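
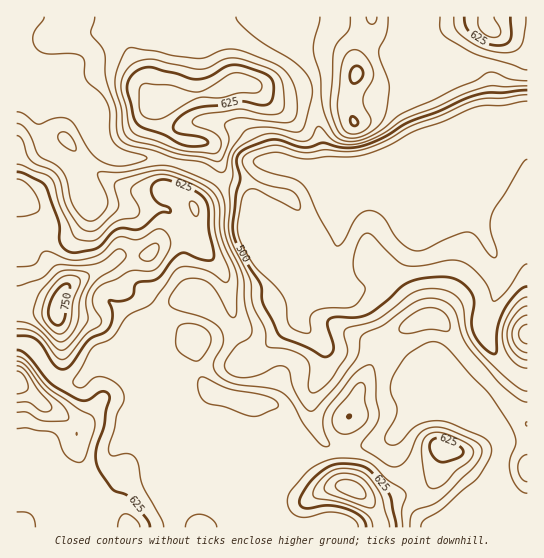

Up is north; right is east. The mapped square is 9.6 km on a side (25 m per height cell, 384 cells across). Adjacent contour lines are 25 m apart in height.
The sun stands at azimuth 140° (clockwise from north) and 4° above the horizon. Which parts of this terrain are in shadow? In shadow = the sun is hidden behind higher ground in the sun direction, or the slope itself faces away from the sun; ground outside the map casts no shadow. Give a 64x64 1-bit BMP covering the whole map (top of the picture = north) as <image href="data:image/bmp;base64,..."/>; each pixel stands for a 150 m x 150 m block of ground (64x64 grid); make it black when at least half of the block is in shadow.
<image width="64" height="64" href="data:image/bmp;base64,Qk0+AgAAAAAAAD4AAAAoAAAAQAAAAEAAAAABAAEAAAAAAAACAAATCwAAEwsAAAIAAAAAAAAA////AAAAAAAAAAAAABgAAAAIAAAAAAAAAAgAAAAAAAAAAAAAMAAAAAAAAAB8AAAAAAAAAH/AAAAAAAAAf+AAAAAAAAB/8AAGAAAAAH/wwAcAAAAAf+DgBwAAAAB/gfkOAAAAAH8B/8QAAAAAfgH/gAAAAAB/Af4AAAAAAD+B/AAAwAAAD8HwAAXAAA8PwcABDeAAP4/gAAAA4AB/D+AAAIAAAHwP8AAAgAAAOA/wAACAAAABj/AAAAAAAAD/8AAIAAAAAP/AABwAAAAAf7wAHgAAAAA+/wA/EAAOAD//wD84AAgAP//4P3gAAAAf//g/fAAAAA//+H/8AAAAB//4f/8AAAAH//z+/8AAAAP/+Pz/8AAAAMf5+P/4AAAAQ/ng//mAAABgYwD//8AAAOAAAMP/wAAA4AAAA//AAADwAAAD/4AAAGAAAAP/AAAAAAAAA/wAAAAAAAAD+AcAAAAAAIP//wDAAAAA8f/+AAAAAADwP/gAAAAAACB/4AAAAAAAAH+AAAAAAAAAfAAAAAAAAAB4BwAAAAAAHHwCAAGAAAAcfgAAAYAAADw+AAADgAAAAD4AAAOAAAAAPAAAB4AAAAA+A8AHgAAAAD8X9AfAAAAAf///B8AAAAB///8HwAAAAP///gfAAAAAf//4B8AAAAB//+AHwAAAAEA/wAeAAAAAAB8AAAADAA=="/>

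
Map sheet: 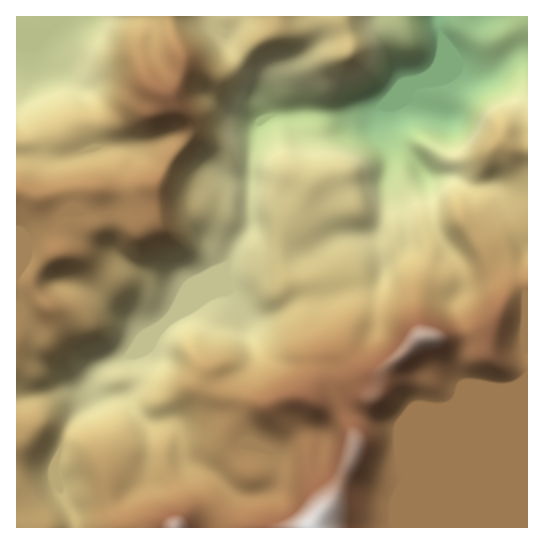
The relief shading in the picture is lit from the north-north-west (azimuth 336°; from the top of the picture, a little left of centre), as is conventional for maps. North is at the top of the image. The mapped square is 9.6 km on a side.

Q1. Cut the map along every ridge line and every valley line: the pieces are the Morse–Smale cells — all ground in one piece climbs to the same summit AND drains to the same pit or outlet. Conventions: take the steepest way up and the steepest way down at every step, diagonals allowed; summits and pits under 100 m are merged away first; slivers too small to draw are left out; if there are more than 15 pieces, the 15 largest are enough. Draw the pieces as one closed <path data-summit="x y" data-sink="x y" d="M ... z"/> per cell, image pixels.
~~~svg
<path data-summit="311 527" data-sink="437 17" d="M527 16l-314 1 4 9 8 8 7 16 27 27 2 6 2 20 4 10 0 4-8 4-3 6-4 22-3 77-12 16-9 21-7 5-86 84-33 15-7 7-6 15-28 2-45 8 1 129 56-1-1-14-13-26-4-24 16-41 21-24 2-6 3 3 28-2 15 21 6 5 19 1 10 7 8 28 6 6 24 12 14 14 0 8-8 24 0 9 309-1z"/><path data-summit="167 95" data-sink="437 17" d="M213 16l-44 1 2 18 10 22 2 10-7 18-8 10 4 8 13 14 4 14-6 14-16 20-13 24-20 7-28-5-31 1-30 7-8 0-15-6-6 1 1 205 24-3 20-5 28-2 6-15 7-7 33-15 86-84 4-1 7-10 5-15 10-11 2-5 2-67 4-26 4-11 8-5 0-4-4-10-2-20-2-6-27-27-7-16-8-8z"/><path data-summit="167 95" data-sink="69 17" d="M169 16l-103 0-19 19-17 6-14 1 15 8 0 8-10 31 0 14 14 26 5 18-5 4-19 2 1 40 20 6 49-8 20 0 28 5 22-9 11-22 16-20 6-14-4-14-13-14-4-8 8-10 7-18-2-10-10-22z"/><path data-summit="175 527" data-sink="437 17" d="M94 392l-2 6-21 24-16 41 4 24 13 26 1 14 145 1 3-21 6-12 0-8-14-14-24-12-6-6-8-28-10-7-19-1-6-5-15-21-28 2z"/><path data-summit="311 527" data-sink="69 17" d="M17 43l-1 108 13 1 11-3-5-20-14-26 0-14 10-31 0-8z"/><path data-summit="311 527" data-sink="69 17" d="M65 16l-48 0-1 25 14 0 17-6 18-17z"/>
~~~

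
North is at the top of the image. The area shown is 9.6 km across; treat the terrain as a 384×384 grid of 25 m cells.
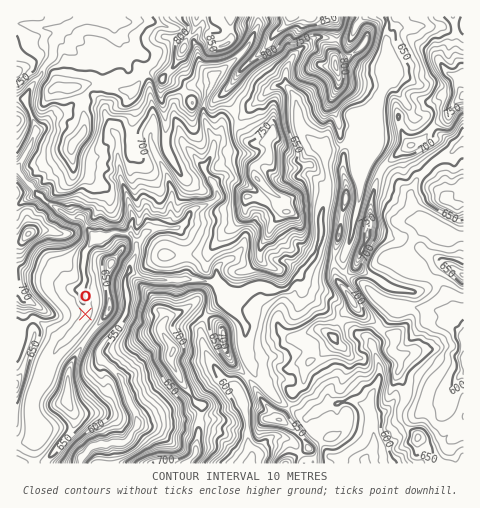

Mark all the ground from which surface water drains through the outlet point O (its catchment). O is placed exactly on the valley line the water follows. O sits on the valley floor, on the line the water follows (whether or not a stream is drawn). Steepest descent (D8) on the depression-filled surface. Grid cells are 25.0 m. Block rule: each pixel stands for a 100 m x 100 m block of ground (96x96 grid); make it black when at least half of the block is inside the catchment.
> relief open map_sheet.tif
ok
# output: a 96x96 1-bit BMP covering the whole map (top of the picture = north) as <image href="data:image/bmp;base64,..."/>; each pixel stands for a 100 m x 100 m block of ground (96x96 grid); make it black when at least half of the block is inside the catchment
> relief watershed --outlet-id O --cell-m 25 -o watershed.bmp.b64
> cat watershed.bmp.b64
<image width="96" height="96" href="data:image/bmp;base64,Qk2+BAAAAAAAAD4AAAAoAAAAYAAAAGAAAAABAAEAAAAAAIAEAAATCwAAEwsAAAIAAAAAAAAA////AAAAAAD8AAAAAAAAAAAAAAD+AAAAAAAAAAAAAAD/AAAAAAAAAAAAAAD/gAAAAAAAAAAAAAD/wAAAAAAAAAAAAAD/4AAAAAAAAAAAAAD/4AAAAAAAAAAAAAD/8AAAAAAAAAAAAAD/8AAAAAAAAAAAAAD/+AAAAAAAAAAAAAD/8AAAAAAAAAAAAAD/8AAAAAAAAAAAAAD/4AAAAAAAAAAAAAD/4AAAAAAAAAAAAAD/4AAAAAAAAAAAAAD/4AAAAAAAAAAAAAD/4AAAAAAAAAAAAAD/4AAAAAAAAAAAAAD/4AAAAAAAAAAAAAD/4AAAAAAAAAAAAAD/8AAAAAAAAAAAAAD/8AAAAAAAAAAAAAD/8AAAAAAAAAAAAAD/+AAAAAAAAAAAAAD//AAAAAAAAAAAAAD//AAAAAAAAAAAAAD//gAAAAAAAAAAAAD//wAAAAAAAAAAAAD//wAAAAAAAAAAAAD//4AAAAAAAAAAAAD//wAAAAAAAAAAAAD//gAAAAAAAAAAAAD+AAAAAAAAAAAAAAD4AAAAAAAAAAAAAADgAAAAAAAAAAAAAADAAAAAAAAAAAAAAACAAAAAAAAAAAAAAAAAAAAAAAAAAAAAAAAAAAAAAAAAAAAAAAAAAAAAAAAAAAAAAAAAAAAAAAAAAAAAAAAAAAAAAAAAAAAAAAAAAAAAAAAAAAAAAAAAAAAAAAAAAAAAAAAAAAAAAAAAAAAAAAAAAAAAAAAAAAAAAAAAAAAAAAAAAAAAAAAAAAAAAAAAAAAAAAAAAAAAAAAAAAAAAAAAAAAAAAAAAAAAAAAAAAAAAAAAAAAAAAAAAAAAAAAAAAAAAAAAAAAAAAAAAAAAAAAAAAAAAAAAAAAAAAAAAAAAAAAAAAAAAAAAAAAAAAAAAAAAAAAAAAAAAAAAAAAAAAAAAAAAAAAAAAAAAAAAAAAAAAAAAAAAAAAAAAAAAAAAAAAAAAAAAAAAAAAAAAAAAAAAAAAAAAAAAAAAAAAAAAAAAAAAAAAAAAAAAAAAAAAAAAAAAAAAAAAAAAAAAAAAAAAAAAAAAAAAAAAAAAAAAAAAAAAAAAAAAAAAAAAAAAAAAAAAAAAAAAAAAAAAAAAAAAAAAAAAAAAAAAAAAAAAAAAAAAAAAAAAAAAAAAAAAAAAAAAAAAAAAAAAAAAAAAAAAAAAAAAAAAAAAAAAAAAAAAAAAAAAAAAAAAAAAAAAAAAAAAAAAAAAAAAAAAAAAAAAAAAAAAAAAAAAAAAAAAAAAAAAAAAAAAAAAAAAAAAAAAAAAAAAAAAAAAAAAAAAAAAAAAAAAAAAAAAAAAAAAAAAAAAAAAAAAAAAAAAAAAAAAAAAAAAAAAAAAAAAAAAAAAAAAAAAAAAAAAAAAAAAAAAAAAAAAAAAAAAAAAAAAAAAAAAAAAAAAAAAAAAAAAAAAAAAAAAAAAAAAAAAAAAAAAAAAAAAAAAAAAAAAAAAAAAAAAAAAAAAAAAAAAAAAAAAAAAAAAAAAAAAAAAAAAAAAAAAAAAAAAAAAAAAAAAAAAAAAAAAAAAAAAA="/>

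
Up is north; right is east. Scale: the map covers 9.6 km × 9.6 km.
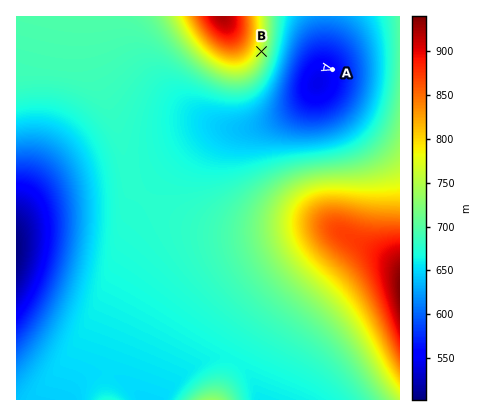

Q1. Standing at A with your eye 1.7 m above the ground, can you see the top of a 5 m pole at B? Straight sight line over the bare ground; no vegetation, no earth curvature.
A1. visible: true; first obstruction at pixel None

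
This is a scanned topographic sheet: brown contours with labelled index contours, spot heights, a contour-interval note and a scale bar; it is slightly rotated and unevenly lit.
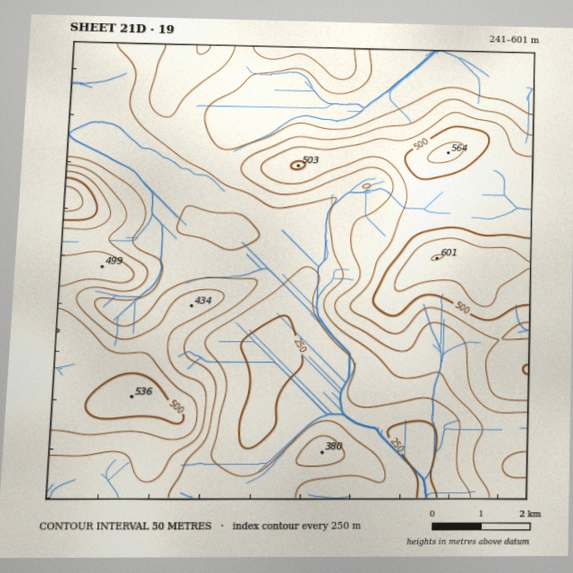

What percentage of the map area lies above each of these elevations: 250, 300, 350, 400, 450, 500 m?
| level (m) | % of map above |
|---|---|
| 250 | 97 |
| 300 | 86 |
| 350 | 58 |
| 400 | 38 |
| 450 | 24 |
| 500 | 9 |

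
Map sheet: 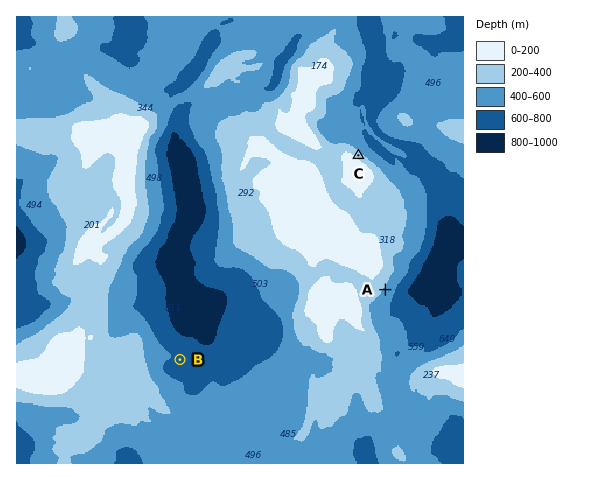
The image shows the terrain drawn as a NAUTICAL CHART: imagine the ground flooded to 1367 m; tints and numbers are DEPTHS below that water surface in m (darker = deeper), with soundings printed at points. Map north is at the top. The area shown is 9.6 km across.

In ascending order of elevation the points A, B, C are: B A C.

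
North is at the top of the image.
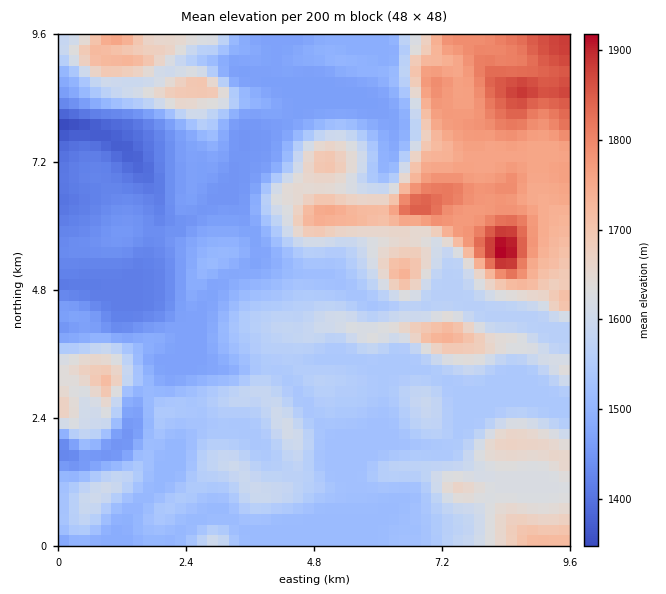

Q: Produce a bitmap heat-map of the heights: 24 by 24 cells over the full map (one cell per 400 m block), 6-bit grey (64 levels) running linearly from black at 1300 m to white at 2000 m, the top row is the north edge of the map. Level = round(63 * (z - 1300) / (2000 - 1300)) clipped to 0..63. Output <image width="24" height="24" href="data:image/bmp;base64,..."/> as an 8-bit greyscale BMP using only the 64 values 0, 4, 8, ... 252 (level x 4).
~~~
<image width="24" height="24" href="data:image/bmp;base64,Qk12BgAAAAAAADYEAAAoAAAAGAAAABgAAAABAAgAAAAAAEACAAATCwAAEwsAAAABAAAAAAAAAAAAAAEBAQACAgIAAwMDAAQEBAAFBQUABgYGAAcHBwAICAgACQkJAAoKCgALCwsADAwMAA0NDQAODg4ADw8PABAQEAAREREAEhISABMTEwAUFBQAFRUVABYWFgAXFxcAGBgYABkZGQAaGhoAGxsbABwcHAAdHR0AHh4eAB8fHwAgICAAISEhACIiIgAjIyMAJCQkACUlJQAmJiYAJycnACgoKAApKSkAKioqACsrKwAsLCwALS0tAC4uLgAvLy8AMDAwADExMQAyMjIAMzMzADQ0NAA1NTUANjY2ADc3NwA4ODgAOTk5ADo6OgA7OzsAPDw8AD09PQA+Pj4APz8/AEBAQABBQUEAQkJCAENDQwBEREQARUVFAEZGRgBHR0cASEhIAElJSQBKSkoAS0tLAExMTABNTU0ATk5OAE9PTwBQUFAAUVFRAFJSUgBTU1MAVFRUAFVVVQBWVlYAV1dXAFhYWABZWVkAWlpaAFtbWwBcXFwAXV1dAF5eXgBfX18AYGBgAGFhYQBiYmIAY2NjAGRkZABlZWUAZmZmAGdnZwBoaGgAaWlpAGpqagBra2sAbGxsAG1tbQBubm4Ab29vAHBwcABxcXEAcnJyAHNzcwB0dHQAdXV1AHZ2dgB3d3cAeHh4AHl5eQB6enoAe3t7AHx8fAB9fX0Afn5+AH9/fwCAgIAAgYGBAIKCggCDg4MAhISEAIWFhQCGhoYAh4eHAIiIiACJiYkAioqKAIuLiwCMjIwAjY2NAI6OjgCPj48AkJCQAJGRkQCSkpIAk5OTAJSUlACVlZUAlpaWAJeXlwCYmJgAmZmZAJqamgCbm5sAnJycAJ2dnQCenp4An5+fAKCgoAChoaEAoqKiAKOjowCkpKQApaWlAKampgCnp6cAqKioAKmpqQCqqqoAq6urAKysrACtra0Arq6uAK+vrwCwsLAAsbGxALKysgCzs7MAtLS0ALW1tQC2trYAt7e3ALi4uAC5ubkAurq6ALu7uwC8vLwAvb29AL6+vgC/v78AwMDAAMHBwQDCwsIAw8PDAMTExADFxcUAxsbGAMfHxwDIyMgAycnJAMrKygDLy8sAzMzMAM3NzQDOzs4Az8/PANDQ0ADR0dEA0tLSANPT0wDU1NQA1dXVANbW1gDX19cA2NjYANnZ2QDa2toA29vbANzc3ADd3d0A3t7eAN/f3wDg4OAA4eHhAOLi4gDj4+MA5OTkAOXl5QDm5uYA5+fnAOjo6ADp6ekA6urqAOvr6wDs7OwA7e3tAO7u7gDv7+8A8PDwAPHx8QDy8vIA8/PzAPT09AD19fUA9vb2APf39wD4+PgA+fn5APr6+gD7+/sA/Pz8AP39/QD+/v4A////AExMREhMTFRgUExMTExMTFBQVGBsfIyUlFhkUEhUVExMVFhUUExMTExQWGRsfISAgFhoaFRMVFhUYGxoYFRQUFBQYHx8dHR0dEBIVFhMTFhkaGBgYFRQVGBgZHBwdHR0fDRAOEBMSFRgYFhkZFRQUFRUWFhsgISAgGBoUDhQUFRYWFxsZFRUUFBYYFhccHx0aIBwcEBQWFRcYGRoWFhYWFRgaFhYWFxYWHyAiFRIRExUXGRcWGBcWFhgYFhYWFhYYHiEgFxAPDxATFhcXFhYWFhYYGxwZFxkdExUVEhEPDxEVFxgZGBgbGhsjJSMfHhsYDw8MDA0PDxEWGBkZGxwbHB4gIhwZGBgaDQwKCgsOEBATFRYXFxYVGBsYGBgaHB4kCgoKCgsNERAREhMUFBUYISQbGBwmKiUjDAwMCwsOERMREBIWFhcbIiQeGic0MyglDAwNDQwNEBEQEBceHx4eICAfJi00MykmCgsNDQsNDg4OExwkKCcmJywuKystLSknCgsLCwoNDw4OEx4gIiAeHywvLiwrKygpCgsLCQkNDw4ODxYfIh8YFCIqKioqKykqCQoIBwoNDxAODhEbIh8YERomKCkpKSkpBgYHCQsPFBMODg8SFxcTEBUlKissLSstCg0PERUbHRoTEA8PDw8PDxcoKisvMi8wEBYaGx0iJB4SEA8PDw8PERwrKisxNDMzFyElJCAcGRMPDw8QEBESEh4oKSwvLzEyGyMnJSEgGxgREA8QERERERslKywtLzI0A=="/>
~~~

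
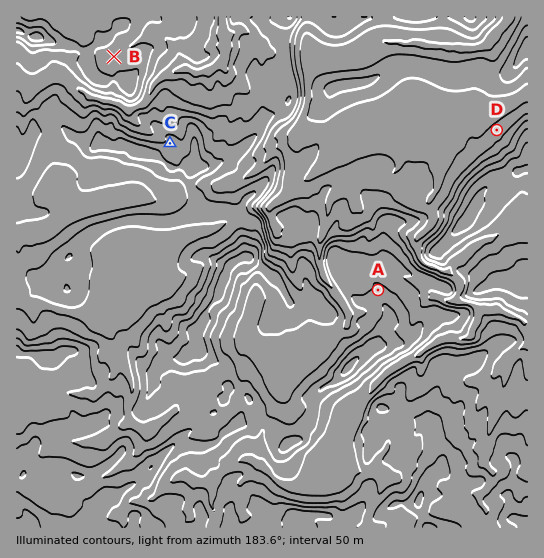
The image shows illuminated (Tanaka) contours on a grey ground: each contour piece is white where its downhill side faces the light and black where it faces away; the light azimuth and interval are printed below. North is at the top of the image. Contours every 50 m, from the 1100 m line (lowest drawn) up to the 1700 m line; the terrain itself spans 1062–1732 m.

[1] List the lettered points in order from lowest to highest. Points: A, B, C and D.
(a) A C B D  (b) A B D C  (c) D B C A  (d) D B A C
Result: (c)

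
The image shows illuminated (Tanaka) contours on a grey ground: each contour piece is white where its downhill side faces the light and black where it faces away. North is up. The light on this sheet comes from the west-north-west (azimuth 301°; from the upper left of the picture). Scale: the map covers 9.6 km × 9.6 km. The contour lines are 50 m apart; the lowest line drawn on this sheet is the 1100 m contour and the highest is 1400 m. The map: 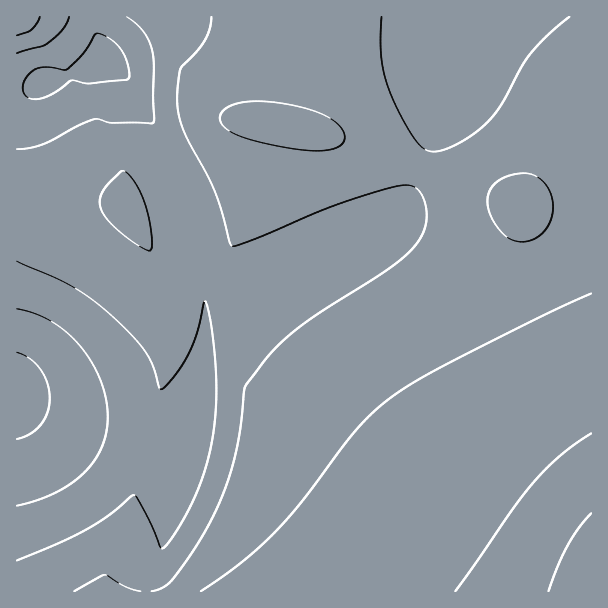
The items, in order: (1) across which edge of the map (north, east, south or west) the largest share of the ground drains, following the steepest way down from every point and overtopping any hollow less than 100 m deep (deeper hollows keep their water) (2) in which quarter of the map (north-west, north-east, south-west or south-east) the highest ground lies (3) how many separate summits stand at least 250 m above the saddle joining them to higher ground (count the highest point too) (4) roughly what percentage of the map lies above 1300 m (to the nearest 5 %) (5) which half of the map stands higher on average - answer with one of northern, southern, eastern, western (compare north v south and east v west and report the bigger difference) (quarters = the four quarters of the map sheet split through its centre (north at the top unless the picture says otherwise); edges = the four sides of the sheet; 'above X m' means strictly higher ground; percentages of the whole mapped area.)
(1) Drainage is mainly to the west: more ground falls towards that edge than towards any other.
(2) The highest ground is in the south-east quarter.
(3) There is 1 summit with 250 m or more of prominence.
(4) Roughly 25 % of the ground is higher than 1300 m.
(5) On average the eastern half of the map is the higher ground.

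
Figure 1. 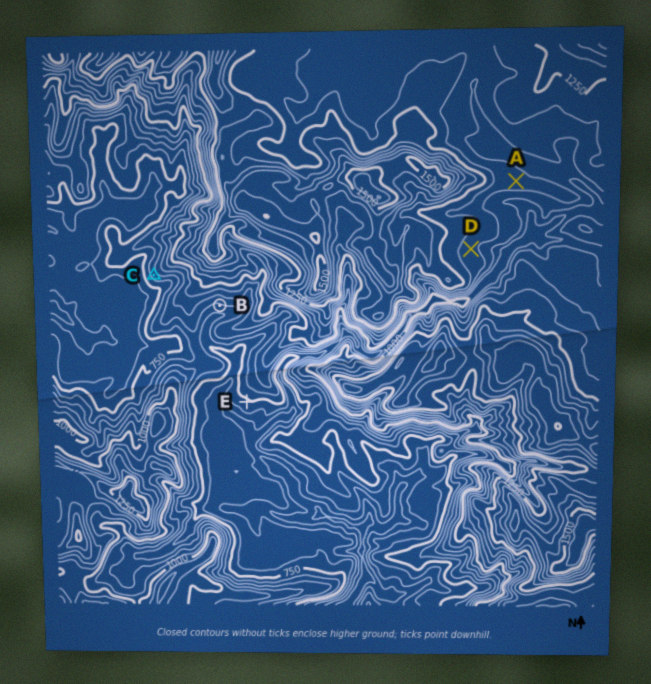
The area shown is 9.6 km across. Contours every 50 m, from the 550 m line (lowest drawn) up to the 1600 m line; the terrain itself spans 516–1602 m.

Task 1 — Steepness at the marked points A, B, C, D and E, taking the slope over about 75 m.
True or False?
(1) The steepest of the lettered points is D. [False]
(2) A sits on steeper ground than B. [False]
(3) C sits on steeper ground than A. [True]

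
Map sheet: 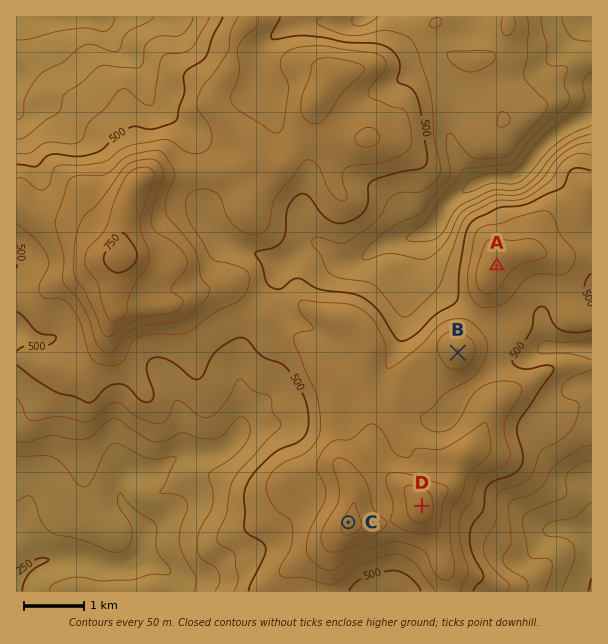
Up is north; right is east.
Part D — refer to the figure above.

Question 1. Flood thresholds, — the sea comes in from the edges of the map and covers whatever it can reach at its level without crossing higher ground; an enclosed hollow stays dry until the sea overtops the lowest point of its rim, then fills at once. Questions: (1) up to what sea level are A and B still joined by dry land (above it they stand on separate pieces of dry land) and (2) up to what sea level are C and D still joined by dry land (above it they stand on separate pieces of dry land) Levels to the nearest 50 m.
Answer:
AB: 550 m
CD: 650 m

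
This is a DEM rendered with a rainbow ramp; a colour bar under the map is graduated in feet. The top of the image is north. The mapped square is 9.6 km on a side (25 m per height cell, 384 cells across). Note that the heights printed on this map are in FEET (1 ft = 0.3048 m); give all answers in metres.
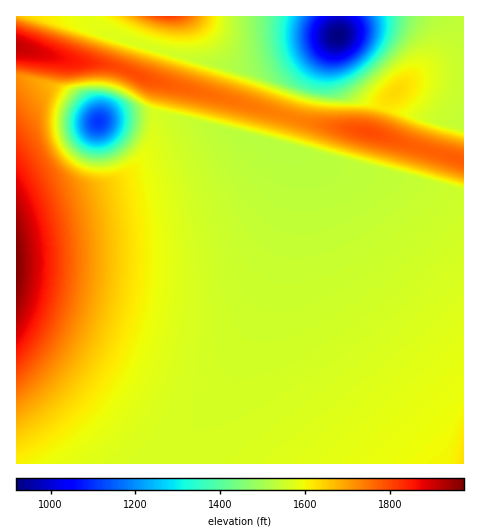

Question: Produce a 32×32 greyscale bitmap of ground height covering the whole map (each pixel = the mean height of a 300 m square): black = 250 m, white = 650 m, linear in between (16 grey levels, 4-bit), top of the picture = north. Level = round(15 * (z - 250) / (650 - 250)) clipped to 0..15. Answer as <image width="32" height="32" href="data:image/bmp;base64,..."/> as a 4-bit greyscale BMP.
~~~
<image width="32" height="32" href="data:image/bmp;base64,Qk12AgAAAAAAAHYAAAAoAAAAIAAAACAAAAABAAQAAAAAAAACAAATCwAAEwsAABAAAAAAAAAAAAAAABEREQAiIiIAMzMzAERERABVVVUAZmZmAHd3dwCIiIgAmZmZAKqqqgC7u7sAzMzMAN3d3QDu7u4A////AJmZmZmZiIiZmZmZmZmZmZmZmZmZmYiIiZmZmZmZmZmZqZmZmZmYiIiJmZmZmZmZmaqZmZmZmIiIiJmZmZmZmZmqqZmZmZmIiIiImZmZmZmZuqqZmZmZiIiIiImZmZmZmbuqqZmZmYiIiIiIiZmZmZm7uqmZmZmIiIiIiIiZmZmZy7qqmZmZmIiIiIiIiZmZmcy7qpmZmZiIiIiIiIiJmZnMu6qpmZmYiIiIiIiIiJmZ3LuqqZmZmIiIiIiIiIiJmdzLqqmZmZiIiIiIiIiIiJncy7qpmZmYiIiIiIiIiIiJ3Mu6qZmZmIiIiIiIiIiIiNzLuqmZmZiIiIiIiIiIiIjcy7qpmZmIiIiIiIiIiIiI3LuqqZmZiIiIiIiIiIiIiMy7qqmZmYiIiIiIiIiIiIjMu6qpmZmIiIiIiIiIiIiIy7qpmZmZiIiIiIiIiIiJmsu6mImZmIiIiIiIiImaqru7qHZniZiIiIiIiZqqu7u7u6dURniYiIiImaqru7uqqbqXVEV4iImZqqqqu7uqmYi6qGRGeZmqqqqqqZmZmZmIqql2eJq7u7qqmId3iZmZiKqqqqq7u6qpmHdlVniZmYi8zMu7uqmZiId2VDRWiZmIzMy7qpmZiIiHdUMiNXiIiMy6qZmZmZmYh2VCESRniIiqmZmZmqqpmIdlQyI0Z4iI"/>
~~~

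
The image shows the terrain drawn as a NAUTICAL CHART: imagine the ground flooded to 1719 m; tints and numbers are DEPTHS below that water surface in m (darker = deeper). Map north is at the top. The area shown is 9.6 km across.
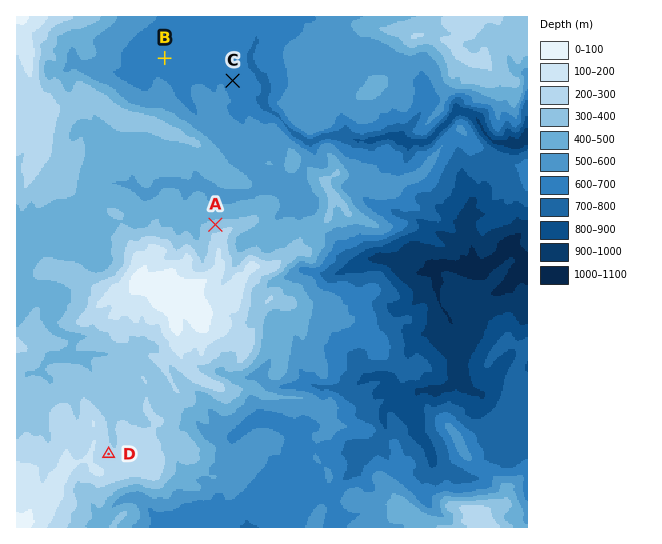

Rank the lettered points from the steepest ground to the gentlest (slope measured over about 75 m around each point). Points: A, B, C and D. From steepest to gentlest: A D C B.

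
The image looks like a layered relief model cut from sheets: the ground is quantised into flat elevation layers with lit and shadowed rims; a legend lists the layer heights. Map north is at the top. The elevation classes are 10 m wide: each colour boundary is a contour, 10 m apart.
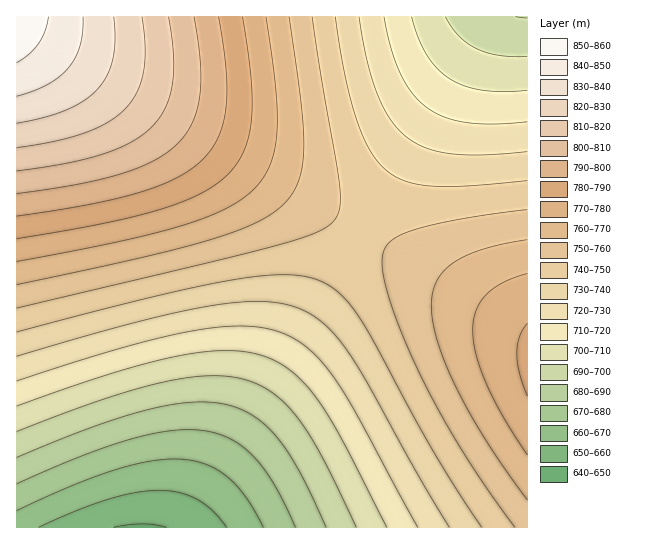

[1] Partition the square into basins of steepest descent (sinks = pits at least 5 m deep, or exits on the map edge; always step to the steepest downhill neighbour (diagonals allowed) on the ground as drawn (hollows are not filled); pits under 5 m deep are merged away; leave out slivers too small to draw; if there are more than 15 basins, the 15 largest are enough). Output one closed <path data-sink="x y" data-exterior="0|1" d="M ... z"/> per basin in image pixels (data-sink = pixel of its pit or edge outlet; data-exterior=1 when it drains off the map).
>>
<path data-sink="141 527" data-exterior="1" d="M17 25l0 503 511-1 0-194-2-2z"/><path data-sink="527 17" data-exterior="1" d="M527 16l-510 0-1 9 511 307z"/>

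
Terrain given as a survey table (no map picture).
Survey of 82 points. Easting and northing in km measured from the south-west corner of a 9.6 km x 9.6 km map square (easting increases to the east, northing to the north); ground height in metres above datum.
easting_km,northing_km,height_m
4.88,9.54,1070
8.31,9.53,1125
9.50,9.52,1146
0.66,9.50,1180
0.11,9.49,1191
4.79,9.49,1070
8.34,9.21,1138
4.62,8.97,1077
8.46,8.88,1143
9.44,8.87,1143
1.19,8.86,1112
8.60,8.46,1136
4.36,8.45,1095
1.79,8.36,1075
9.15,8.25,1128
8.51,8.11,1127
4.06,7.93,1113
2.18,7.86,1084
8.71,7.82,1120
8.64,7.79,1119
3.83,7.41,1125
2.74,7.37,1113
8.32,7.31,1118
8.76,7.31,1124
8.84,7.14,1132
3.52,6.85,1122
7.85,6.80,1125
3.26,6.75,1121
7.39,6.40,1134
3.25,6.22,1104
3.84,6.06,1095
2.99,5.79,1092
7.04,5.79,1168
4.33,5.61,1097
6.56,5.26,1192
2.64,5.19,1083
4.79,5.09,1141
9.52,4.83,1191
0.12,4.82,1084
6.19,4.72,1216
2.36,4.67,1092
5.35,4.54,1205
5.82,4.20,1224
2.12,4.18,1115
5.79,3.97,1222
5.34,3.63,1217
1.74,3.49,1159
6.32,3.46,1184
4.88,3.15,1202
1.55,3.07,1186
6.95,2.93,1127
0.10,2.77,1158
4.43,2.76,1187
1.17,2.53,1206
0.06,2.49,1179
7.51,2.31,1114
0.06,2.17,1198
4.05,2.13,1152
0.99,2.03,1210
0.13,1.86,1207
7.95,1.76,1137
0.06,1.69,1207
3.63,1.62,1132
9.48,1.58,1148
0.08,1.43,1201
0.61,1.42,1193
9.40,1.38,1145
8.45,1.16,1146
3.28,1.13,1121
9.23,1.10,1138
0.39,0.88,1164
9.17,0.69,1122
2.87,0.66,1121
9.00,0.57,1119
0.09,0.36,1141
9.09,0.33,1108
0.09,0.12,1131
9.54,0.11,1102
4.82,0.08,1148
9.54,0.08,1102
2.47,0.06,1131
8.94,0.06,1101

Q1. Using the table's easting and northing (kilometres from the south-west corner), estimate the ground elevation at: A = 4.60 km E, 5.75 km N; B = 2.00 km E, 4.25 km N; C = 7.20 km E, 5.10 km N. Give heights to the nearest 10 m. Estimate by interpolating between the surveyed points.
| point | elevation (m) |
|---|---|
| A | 1100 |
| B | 1110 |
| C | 1220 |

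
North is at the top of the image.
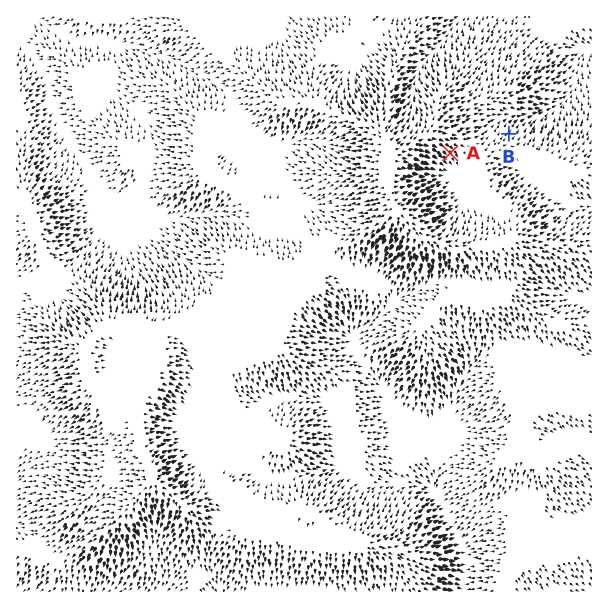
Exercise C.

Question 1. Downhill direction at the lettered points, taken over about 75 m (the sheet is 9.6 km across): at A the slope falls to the SE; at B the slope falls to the NE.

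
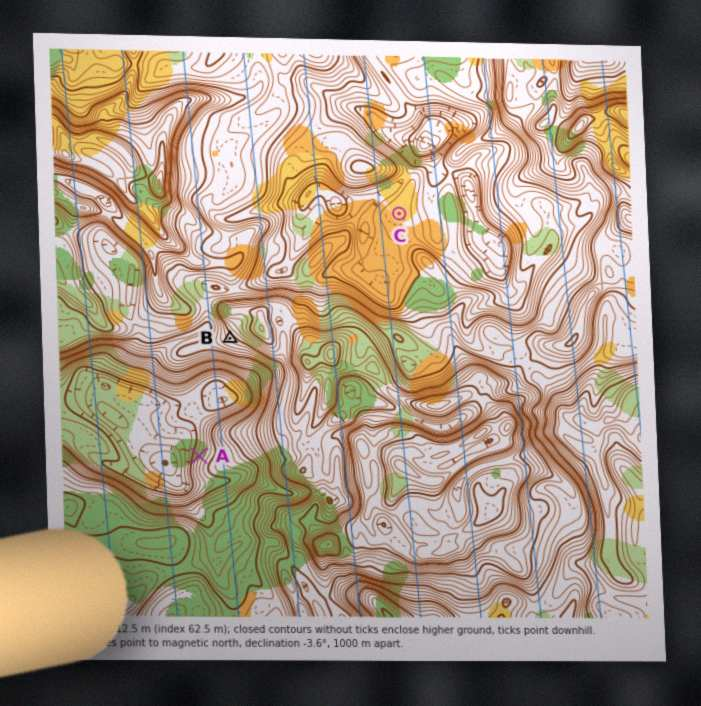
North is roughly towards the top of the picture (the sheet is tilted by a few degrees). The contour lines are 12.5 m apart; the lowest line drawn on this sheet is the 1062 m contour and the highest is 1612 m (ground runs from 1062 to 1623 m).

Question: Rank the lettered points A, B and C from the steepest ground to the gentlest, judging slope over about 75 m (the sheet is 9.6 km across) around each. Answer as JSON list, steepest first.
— ["A", "B", "C"]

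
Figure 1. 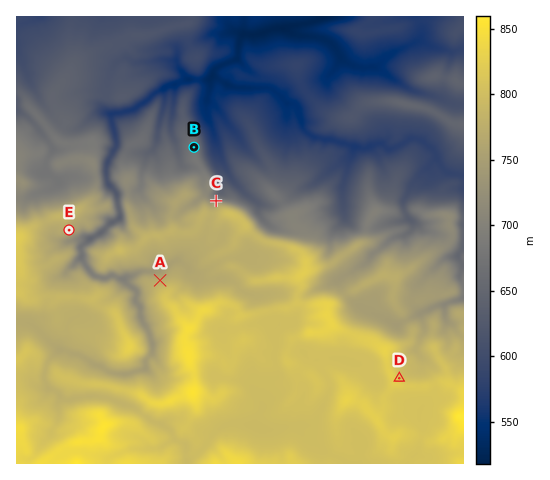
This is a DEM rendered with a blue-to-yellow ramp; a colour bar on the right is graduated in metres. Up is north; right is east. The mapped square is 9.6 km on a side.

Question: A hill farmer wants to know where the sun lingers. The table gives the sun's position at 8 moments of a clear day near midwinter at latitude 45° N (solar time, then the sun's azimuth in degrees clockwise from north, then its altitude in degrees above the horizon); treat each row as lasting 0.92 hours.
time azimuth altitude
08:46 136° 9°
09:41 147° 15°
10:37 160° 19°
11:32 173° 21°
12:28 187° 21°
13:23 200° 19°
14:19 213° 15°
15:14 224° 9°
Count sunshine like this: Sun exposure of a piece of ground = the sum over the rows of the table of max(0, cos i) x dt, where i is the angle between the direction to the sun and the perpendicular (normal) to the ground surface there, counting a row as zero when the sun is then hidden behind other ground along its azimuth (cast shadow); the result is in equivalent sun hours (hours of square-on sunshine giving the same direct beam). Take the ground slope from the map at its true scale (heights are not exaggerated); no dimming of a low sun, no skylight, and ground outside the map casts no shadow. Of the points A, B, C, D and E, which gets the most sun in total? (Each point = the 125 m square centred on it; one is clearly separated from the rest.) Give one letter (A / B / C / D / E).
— E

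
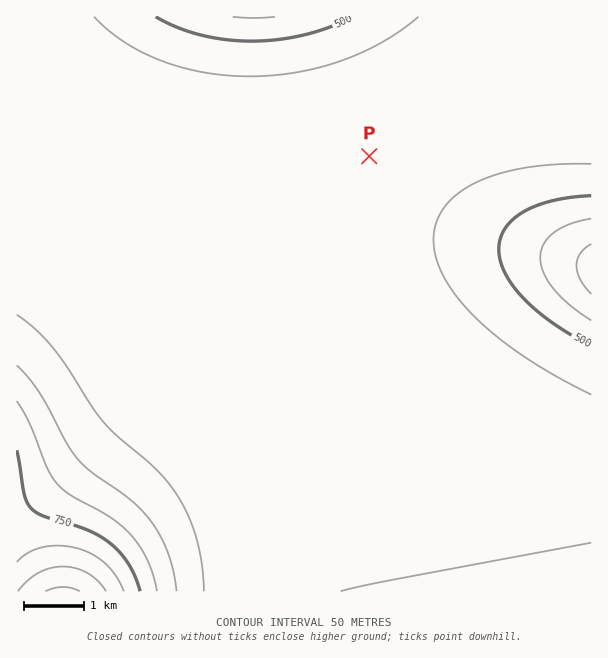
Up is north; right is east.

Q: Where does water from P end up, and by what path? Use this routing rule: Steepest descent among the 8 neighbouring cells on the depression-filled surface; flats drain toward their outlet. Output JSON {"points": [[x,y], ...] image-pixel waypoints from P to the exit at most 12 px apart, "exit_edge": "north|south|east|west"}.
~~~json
{"points": [[369, 156], [381, 168], [393, 180], [405, 192], [417, 204], [429, 216], [441, 221], [453, 222], [465, 225], [477, 228], [489, 231], [501, 234], [513, 239], [525, 242], [537, 245], [549, 249], [561, 252], [573, 257], [585, 260], [591, 261]], "exit_edge": "east"}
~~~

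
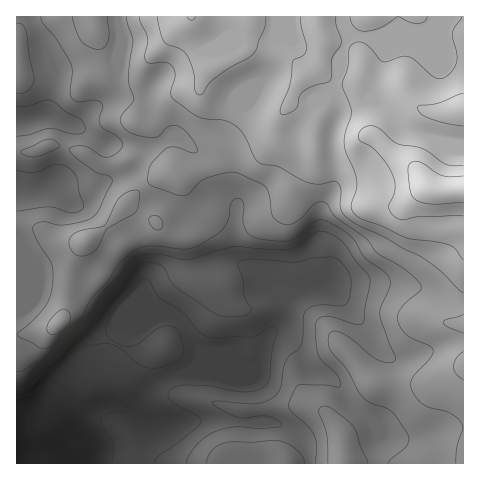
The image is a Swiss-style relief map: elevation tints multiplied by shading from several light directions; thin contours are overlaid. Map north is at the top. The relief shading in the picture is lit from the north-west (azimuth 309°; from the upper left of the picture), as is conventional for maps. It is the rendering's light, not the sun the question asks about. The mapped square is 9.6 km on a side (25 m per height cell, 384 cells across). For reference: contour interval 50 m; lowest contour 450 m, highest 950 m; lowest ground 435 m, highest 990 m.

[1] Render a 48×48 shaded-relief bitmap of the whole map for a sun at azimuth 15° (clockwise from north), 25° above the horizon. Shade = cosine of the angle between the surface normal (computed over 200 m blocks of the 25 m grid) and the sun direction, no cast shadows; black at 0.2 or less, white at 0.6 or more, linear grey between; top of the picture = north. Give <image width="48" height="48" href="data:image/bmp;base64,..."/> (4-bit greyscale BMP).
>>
<image width="48" height="48" href="data:image/bmp;base64,Qk32BAAAAAAAAHYAAAAoAAAAMAAAADAAAAABAAQAAAAAAIAEAAATCwAAEwsAABAAAAAAAAAAAAAAABEREQAiIiIAMzMzAERERABVVVUAZmZmAHd3dwCIiIgAmZmZAKqqqgC7u7sAzMzMAN3d3QDu7u4A////AIiZmIiIiImaqpmZmZiIq8l3iaqqqpmYiIiIiIh3eImqqqqqqaqavclniqqqqZmZiHd3eIdmaJqqq7vMzMzN3adWmqqpmIiZiIh3d3dmeaqqqqvMzMzNyWRXm7qYdneIiIiHd3Z4mqmYiIiJmZmYdTRYrLmGZmZnd2eHd2aJmZh2VURWeIiHVFaKvKdUVmZmZjRnd2Z3d3d2VVZ5vMy5h4mrymQ0VmZmZgFWd3ZmZmd3iavN7t3LmavMuENWd3d2ZgE1Z3d2Znd4m8zMu6qpibzLlUaJmIh3dzISV3d3d3ZniaqZmImIibuXU1m7upmYd1QQJXd3d3dmZ4iIiIiIiqhkNIvLqZqZiGUgA2d3eIh2Z4iIiIiImpdTR6y6h4iZmWZBADV4iJmIiZh3d3eImpdVesyoZWZ3iXdUEANomZmaqodVVWd4mYZorNuWVVVVZ5mHUyNYmYmaqXZVVVZniHeL3sp1VmZmd5qqmGRHiIiZmGVVVVZnd3m+/rhmd3eJmZmqu5ZFeIiIdlRWd4iIeJve65d4mZmqqYiZqphTRoiHVERneJqpiJvMuYiJmqqqiIiImZhjJHh1REZ3iZqZiImZmIiImZmHZoiIiIh2RFdlVWiJmZmId3eIh3d3d3ZlVYiHeIeIZERFVniZqph3Znd3dkQ0RFVVVYiGd2Z3ZCESNFZ4iHVURWd2ZCEiNEVVZohmZ1VndTAAASNERDIREkZmQyI0Q0RVZ4dnh3d3d1MRJFVERCEQATVlMiNDIiNFVod5q7yoiHZFeIh2ZUQzMzRDEAARAjRVVpmrzv/Jd3d4mpiHd3ZmVUMhAAABJFVWZszd3u3Kh3iaqYiIiIh3ZmQyAAI0ZlRERc3dy6mZmImqhmeJiIiHZnZERWd3hkMiIqq7qXd5qpmHZWeIh3d3Z3ZFZ4mZhlRERHeJmHZ4q6l1Vnd2ZlVWd3VFZ4mZhmaJmVVXd2Znial2eIdmVURFd2VWZniYZnnN3TNFVEVnd4iImpmHZlRVZ2Z3dnh2V5ve7kVEQ0aaqYiaqqmIdmZVZmeIdmZVeb3u3Jl2Z5vLqYiJqph3d2Zmd3eIdlVXrN7bqd3LvN24ZlZomYd3dmd3iIiYd2Z6zMyoh93e7cp0M0Z4h2ZmZneIiIiIiImryph2ZZq8uXZmVniXZlRWZ4iId3iIeKvMqGZVVUV3ZDV4iamXVDNWeImYh4iIeJu6hmd3dyRVVEVniZmHVEVoiImZiIiId4mYZomqqUVWZmVVaIiIdmd4iIiZmIiIh4iHeJu8y2d4iHZmeHd4h3h3d4iImId4iIiIiau7u4mZiHd4iHZnd3iHZmd3eIh4iIiZqrupqqqpdneJmHZVVniIdmZmeJmIiImaq7qYmaqoZWeIiIdkRXiZiHZneJmIiJqpmpmIiKqXVWd4iIh1RXiIiIiIiZiIiJqYiZiIiKmFRXd4mHZmVmZ4iIiIiIeJmZmIiIiIiKl1VneJmGVWdmZ4iIiIiIeJmId4iIiIiKllV4iJl1RXdmZ4iHiJiIeJmHd4iIiIiQ=="/>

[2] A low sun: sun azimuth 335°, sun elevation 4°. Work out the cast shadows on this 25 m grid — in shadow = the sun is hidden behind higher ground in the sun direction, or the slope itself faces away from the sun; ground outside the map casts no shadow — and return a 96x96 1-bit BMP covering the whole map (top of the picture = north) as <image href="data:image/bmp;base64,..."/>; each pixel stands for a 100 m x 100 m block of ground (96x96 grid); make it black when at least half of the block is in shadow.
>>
<image width="96" height="96" href="data:image/bmp;base64,Qk2+BAAAAAAAAD4AAAAoAAAAYAAAAGAAAAABAAEAAAAAAIAEAAATCwAAEwsAAAIAAAAAAAAA////AAAAAAAA//8AAAAAAAAAAAAB//+AAAAAAAAAAAAD//+AAAAAAAAAAAAD//+AAAAAAAAAAAAH//+AAAAAAAAAAAAH//+AAAAAAAAAAAAP//+AAAAAAAAAAAAf///AAAAADgABgAAf///gAAAAPgADgAA////wH8Dz/AAHgAB////wf/n/8AAPgAB////4//AAAAAfgAD////4f4AAAAAfgAD////4AAAAAAA/gAD////8AAAAAAA/AAD////8AAAAAAAOAAD////+AAAAAAAAAAD////+AAAAAAAAAAD/////4AAAAAAAAAD/////8AAAAAwAAAD/////8AAAABwAAAD/////+AAAADwAAAA////58DgAABgAAAAf///44f+AAAAAAAAP///8B//4AAAAAAAH///+H//8AAAAAAAD///////+AAAAAPAB///////+AAAAAHgA////////AAAAAAAAf///////AAAAAAAAH///////AAAAAAAAD/////P/AAAAAAAAB/////AOeAAAAAAAA/////AA//wAAAAAAf////gB//8AAAAAAf////g3//8AAGAAAP////j///+B//kAAH////3////H//8AAD////////////8AAP////////////8AAf////////////8AA/////////////8AB/////////////8AB/////////////8AB/f///////////8AB/P///////////8AA+H///////////8AAOB///////////8AAAAfgP////////8AAAAAABwP//////8AAAAAAAAAf/////8AAAAAAAAAH/////8AAAAADgAAH///H/8AAAAAHwAAD/f8H/8AAAAAPwAAD/AAD/8AAAAAf4MAB/AAB/8AAAAA//+AB/AAB/8f4AAB///gB/AAAf8/8AAD///8B/AAAAB/8AAD///+A/AAAAD/+AAAA//+AfAAAAD/+AAAAf/+AOAAAAD//gAAAA4/AAAAAAD//gAAAAAPgAAAAAD//gAAAAAHwAAAAAD/+AAAAAADgAAgAAAH4AAAAAABAABwAAADwAA4AAAAAABwAAAAAAz8ABAAAAAgAAAAAB/8AHgAAAAAAA8AAD/8APgAAAAAAH8IAD/gAfgAAAAAAf8+DwAAP/AAAAAAAf9/nwAAf/AAAAAAAf//vwAAf/AAAAAAAAD/v4AAf+AAAAAAAAD/v8AAf/AAAAAAAAD/D+AAAfwAAAAAAAD/B/AAAH4AAAAAAAD+A/AAAH+AAAAAAAD8AfAAAH/gAAAAAAB4AAAOAH/4AAAAAAAAAAAfgD/8AAAAAAAAAAAfwB/8AAAAAAAAAAAPwA/8AAAAAAAAAAAP4AP8AAAAAAAAAAAH4AD8AAAAAAAAAAAD4AAQAAAAAAAAAAAB4AAAAAAAAAAAAAAA44AAAAAAAAAAAAAAH8AAAAAAAAAAAAAAH8AAAAAAAAAAAAAAD8AAAAAAAAAAAAAAB8AAAAAAAAAAAAAAA4AAAAAAAAAAAAAAAAAAAAAAAAA="/>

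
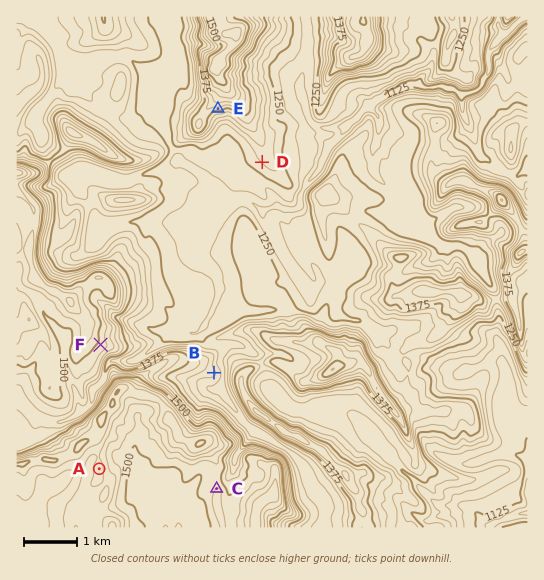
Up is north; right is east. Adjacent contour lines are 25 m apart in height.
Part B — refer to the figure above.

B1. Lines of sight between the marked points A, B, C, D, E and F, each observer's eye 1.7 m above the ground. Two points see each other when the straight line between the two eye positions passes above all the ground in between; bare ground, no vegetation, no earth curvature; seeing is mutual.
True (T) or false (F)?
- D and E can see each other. T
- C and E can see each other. F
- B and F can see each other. F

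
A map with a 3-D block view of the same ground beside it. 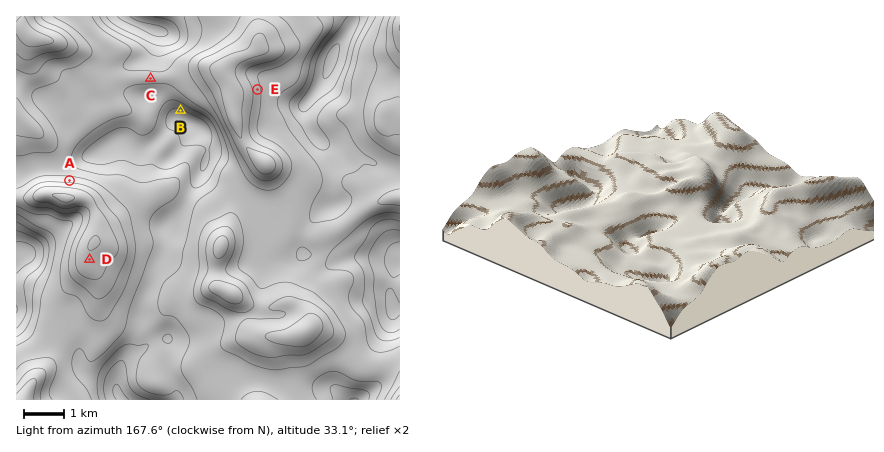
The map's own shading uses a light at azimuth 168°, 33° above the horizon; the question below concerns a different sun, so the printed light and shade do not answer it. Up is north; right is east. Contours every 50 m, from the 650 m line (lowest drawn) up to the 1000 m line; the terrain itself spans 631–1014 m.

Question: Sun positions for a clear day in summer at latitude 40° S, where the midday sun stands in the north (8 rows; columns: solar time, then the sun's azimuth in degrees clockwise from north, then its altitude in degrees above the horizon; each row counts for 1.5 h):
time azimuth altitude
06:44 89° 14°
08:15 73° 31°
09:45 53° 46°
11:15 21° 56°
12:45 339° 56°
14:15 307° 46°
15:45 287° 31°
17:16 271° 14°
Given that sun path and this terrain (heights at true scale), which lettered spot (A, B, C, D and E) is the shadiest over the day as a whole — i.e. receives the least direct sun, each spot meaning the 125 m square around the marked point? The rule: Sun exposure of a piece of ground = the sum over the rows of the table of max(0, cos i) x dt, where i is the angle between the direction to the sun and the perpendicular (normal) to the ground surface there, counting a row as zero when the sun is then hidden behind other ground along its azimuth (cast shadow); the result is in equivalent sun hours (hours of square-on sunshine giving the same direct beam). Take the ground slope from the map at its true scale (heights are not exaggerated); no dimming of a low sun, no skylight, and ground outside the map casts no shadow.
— A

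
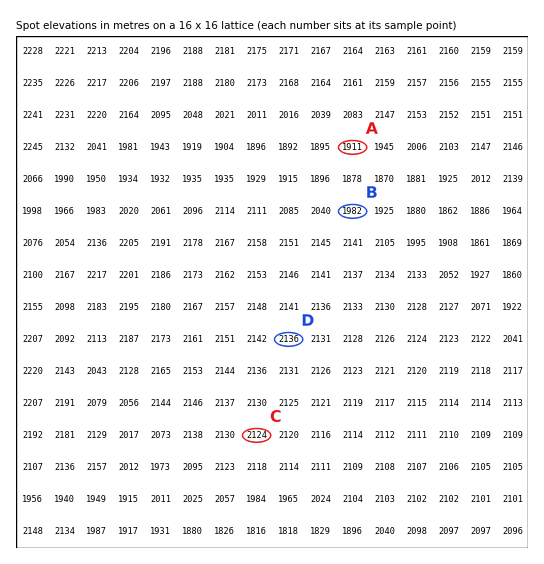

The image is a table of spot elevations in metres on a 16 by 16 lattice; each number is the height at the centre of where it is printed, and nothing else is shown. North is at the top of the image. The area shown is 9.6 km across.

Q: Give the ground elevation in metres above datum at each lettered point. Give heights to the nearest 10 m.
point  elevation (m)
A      1910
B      1980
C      2120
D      2140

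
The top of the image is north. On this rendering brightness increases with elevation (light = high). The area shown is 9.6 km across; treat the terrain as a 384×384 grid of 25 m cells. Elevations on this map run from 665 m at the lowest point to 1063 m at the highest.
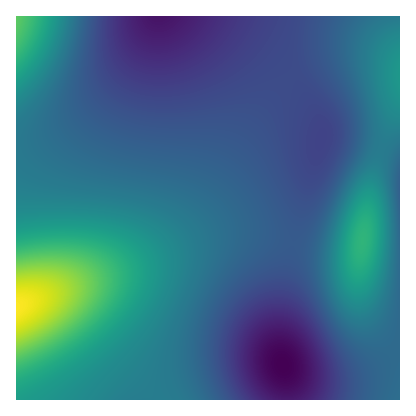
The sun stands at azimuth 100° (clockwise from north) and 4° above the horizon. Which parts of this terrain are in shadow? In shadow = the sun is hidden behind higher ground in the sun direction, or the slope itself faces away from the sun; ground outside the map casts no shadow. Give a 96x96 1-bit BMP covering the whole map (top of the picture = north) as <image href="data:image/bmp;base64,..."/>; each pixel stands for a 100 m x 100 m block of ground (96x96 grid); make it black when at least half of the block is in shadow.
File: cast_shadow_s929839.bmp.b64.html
<image width="96" height="96" href="data:image/bmp;base64,Qk2+BAAAAAAAAD4AAAAoAAAAYAAAAGAAAAABAAEAAAAAAIAEAAATCwAAEwsAAAIAAAAAAAAA////AAAAAAAAAAAAAAAAAAAPAAAAAAAAAAAAAAA/gAAAAAAAAAAAAAB/gAAAAAAAAAAAAAD/gAAAAAAAAAAAAAH/wAAAAAAAAAAAAAH/wAAAAAAAAAAAAAP/wAAAAAAAAAAAAAP/wAAAAAAAAAAAAAP/wAAAAAAAAAAAAAf/wAAAAAAAAAAAAAf/wAAAAAAAAAAAAAf/gAAAAAAAAAAAAAf/gAAAAAAAAAAAAAf/gAAAAAAAAAAAAAf/gAAAAAAAAAAAAAf/gAAAAAAAAAAAAAf/gAAAAAAAAAAAAAf/gAAAAAAAAAAAAAf/gAAAAAAAAAAAAAf/gAAAAAAAAAAAAAf/gAAAAAAAAAAAAAf/wAAAAAAAAAAAAAf/wAAAAAAAAAAAAAf/wAAAAAAAAAAAAAf/wAAAAAAAAAAAAA//wAAAAAAAAAAAAA//wAAAAAAAAAAAAA//4AAAAAAAAAAAAA//4AAAAAAAAAAAAA//4AAAAAAAAAAAAB//4AAAAAAAAAAAAB//4AAAAAAAAAAAAB//8AAAAAAAAAAAAB//8AAAAAAAAAAAAB//8AAAAAAAAAAAAD//8AAAAAAAAAAAAD//8AAAAAAAAAAAAD//+AAAAAAAAAAAAD//+AAAAAAAAAAAAD//+AAAAAAAAAAAAD//+AAAAAAAAAAAAH//+AAAAAAAAAAAAH///AAAAAAAAAAAAD///AAAAAAAAAAAAD///AAAAAAAAAAAAD///AAAAAAAAAAAAD///AAAAAAAAAAAAD///AAAAAAAAAAAAB///AAAAAAAAAAAAB///gAAAAAAAAAAAA///gAAAAAAAAAAAA///gAAAAAAAAAAAAf//gAAAAAAAAAAAAf//gAAAAAAAAAAAAP//gAAAAAAAAAAAAH//gAAAAAAAAAAAAD//gAAAAAAAAAAAAB//gAAAAAAAAAAAAA//gAAAAAAAAAAAAA//wAAAAAAAAAAAAAf/wAAAAAAAAAAAAAP/wAAAAAAAAAAAAAH/wAAAAAAAAAAAAAH/wAAAAAAAAAAAAAD/4AAAAAAAAAAAAAD/4AAAAAAAAAAAAAD/4AAAAAAAAAAAAAB/4AAAAAAAAAAAAAB/4AAAAAAAAAAAAAB/4AAAAAAAAAAAAAB/8AAAAAAAAAAAAAA/8AAAAAAAAAAAAAA/8AAAAAAAAAAAAAA/8AAAAAAAAAAAAAA/8AAAAAAAAAAAAAAf8AAAAAAAAAAAAAAf8AAAAAAAAAAAAAAP8AAAAAAAAAAAAAAH4AAAAAAAAAAAAAAD4AAAAAAAAAAAAAAAAAAAAAAAAAAAAAAAAAAAAAAAAAAAAAAAAAAAAAAAAAAAAAAAAAAAAAAAAAAAAAAAAAAAAAAAAAAAAAAAAAAAAAAAAAAAAAAAAAAAAAAAAAAAAAAAAAAAAAAAAAAAAAAAAAAAAAAAAAAAAAAAAAAAAAAAAAAAAAAAAAAAAAAAAAAAAAAAAAAAAAAAAAAAAAAAAAAAAAAAAAAAAAAAAAAAAAAAAAAAAAAAAAAAAAAAAAAAAAAAAA="/>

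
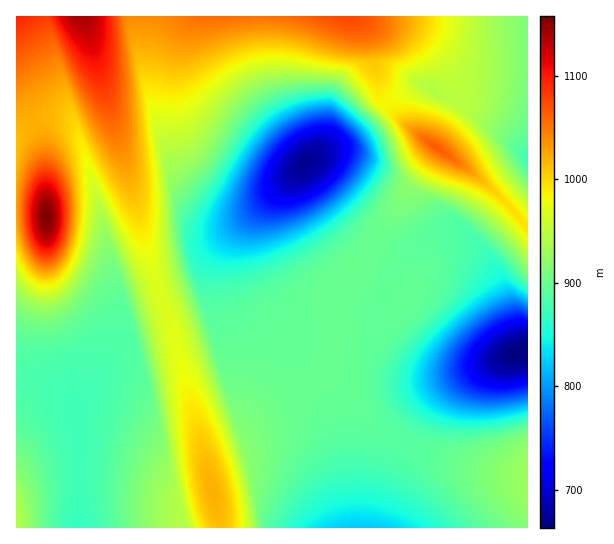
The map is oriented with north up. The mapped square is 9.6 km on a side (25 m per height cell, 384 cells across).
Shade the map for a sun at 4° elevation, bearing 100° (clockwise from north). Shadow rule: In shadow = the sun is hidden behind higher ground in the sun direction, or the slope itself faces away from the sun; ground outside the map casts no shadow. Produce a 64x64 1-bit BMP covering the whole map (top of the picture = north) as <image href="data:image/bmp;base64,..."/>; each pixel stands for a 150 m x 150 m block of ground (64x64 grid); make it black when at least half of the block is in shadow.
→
<image width="64" height="64" href="data:image/bmp;base64,Qk0+AgAAAAAAAD4AAAAoAAAAQAAAAEAAAAABAAEAAAAAAAACAAATCwAAEwsAAAIAAAAAAAAA////AAAAAAAAAA8AAAAAAAAAfwAAAAAAAAH/AAAAAAAAA/8AAAAAAAAH/gAAAAAAAA/+AAAAAAAAH/4AAAAAAAAf/gAAAAAAAB/+AAAAAAAAH/wAAAAAAAAf/AAAAAAAAB/8AAAAAAAAH/wAAAAAAAAf+AAAAAAPAB/4AAAAAB8AH/gAAAAAHwAf+AAAAAAPAB/wAAAAAAcAH/AAAAAAAwAf8AAAAAAAAB/gAAAAAAAAH+AAAAAAAAAf4AAAAAAAAB/AAAAAAAAAH8AAAAAAAAAfwAAAAAABAB+AAAAAAAEAH4AAAAAAAQAfgAAAAAADAB8AAAAAAAPAHwAAAAAAB+AfAAAAAAAP4B4AAAAAAB/gHgAAAAAAH+AeAAAAAAA/4D4AAPgAAH/gPAAB/gAA/+A8AAP/gAH/4DwAA//gA/7wOAAD//AD/PA4AAP/+AH48HgAA//8AADgeAAD//4AAOBwAAP//8AA4HAAAf//4ADgcAAB///wAODgAAD///AAgOAAAP//8AAB4AAB///gAAHgAAH//8AAAcAAAf//gAADwAAA//4AAAPAAAB//AAAA4AAAB/4AAAHgAAAD/gAAAeAAAAH8AAAB4AAAAHgAAAPAAAAAAAAAA8AAAAAAAAADwAAAAAAAAAPAAAAAAAAAB4AAAAAAAAAHgAAAAAAAAAeAAAAAAAAAA=="/>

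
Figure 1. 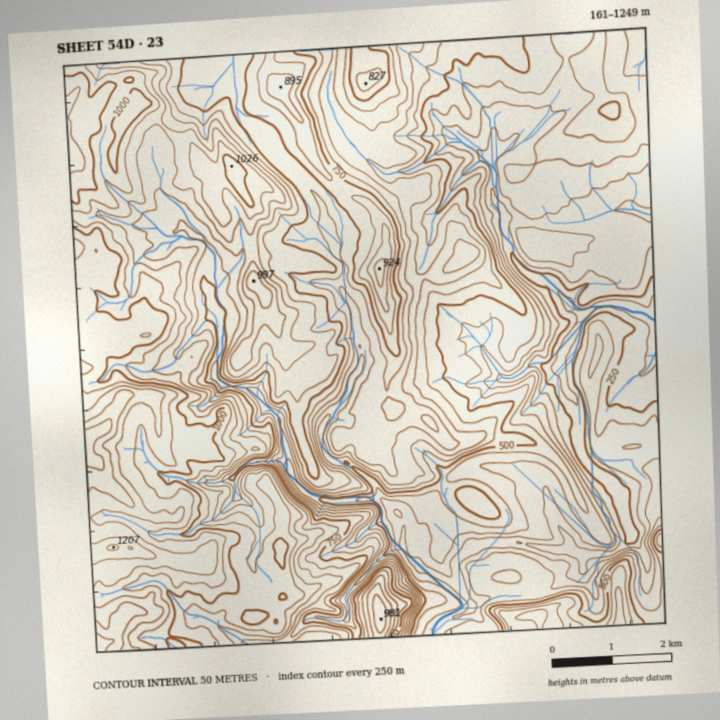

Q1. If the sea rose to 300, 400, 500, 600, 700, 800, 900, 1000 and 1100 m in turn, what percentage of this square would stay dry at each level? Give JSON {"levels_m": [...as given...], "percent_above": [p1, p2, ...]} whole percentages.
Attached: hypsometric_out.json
{"levels_m": [300, 400, 500, 600, 700, 800, 900, 1000, 1100], "percent_above": [94, 80, 66, 58, 48, 36, 25, 13, 4]}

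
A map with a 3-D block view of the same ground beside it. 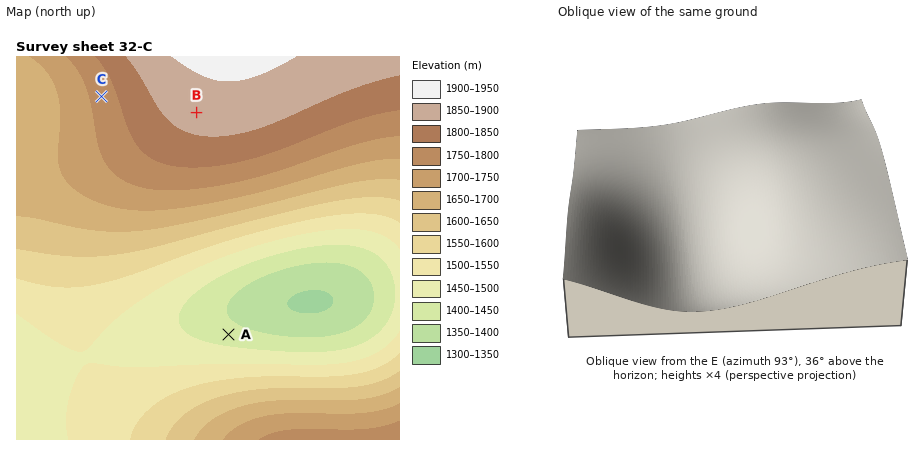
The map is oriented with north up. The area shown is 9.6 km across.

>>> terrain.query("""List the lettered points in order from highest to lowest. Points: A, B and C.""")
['B', 'C', 'A']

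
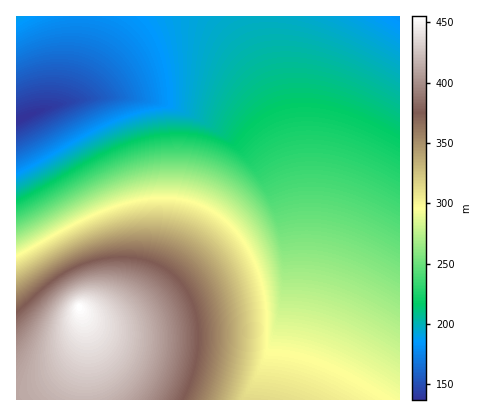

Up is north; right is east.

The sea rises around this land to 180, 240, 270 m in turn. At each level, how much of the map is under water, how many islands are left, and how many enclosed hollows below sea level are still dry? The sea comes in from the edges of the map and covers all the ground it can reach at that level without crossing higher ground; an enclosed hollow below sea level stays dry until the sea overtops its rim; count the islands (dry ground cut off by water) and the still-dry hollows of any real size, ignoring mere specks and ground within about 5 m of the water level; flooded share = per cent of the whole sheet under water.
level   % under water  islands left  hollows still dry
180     10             0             0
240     43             0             0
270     56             0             0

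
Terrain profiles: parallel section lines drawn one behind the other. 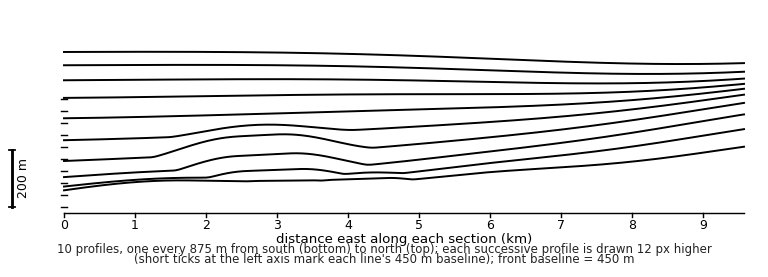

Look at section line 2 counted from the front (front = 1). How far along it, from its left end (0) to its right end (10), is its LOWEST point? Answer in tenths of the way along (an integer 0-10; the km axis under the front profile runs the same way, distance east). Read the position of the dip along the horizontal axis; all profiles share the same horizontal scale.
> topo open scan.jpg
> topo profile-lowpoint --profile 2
0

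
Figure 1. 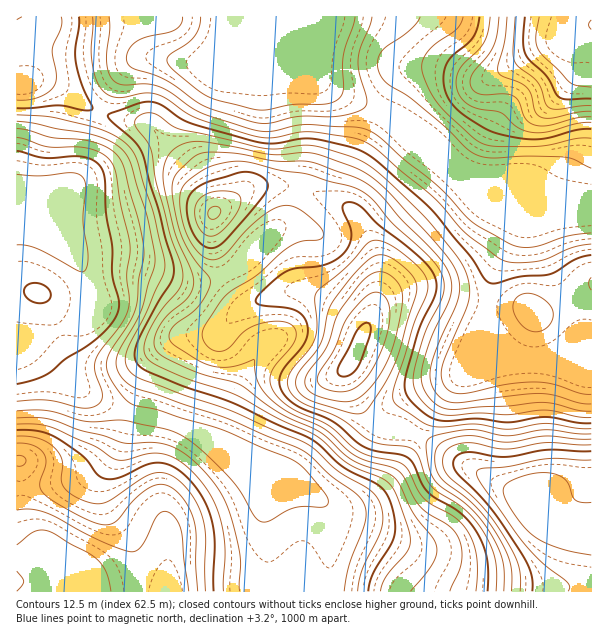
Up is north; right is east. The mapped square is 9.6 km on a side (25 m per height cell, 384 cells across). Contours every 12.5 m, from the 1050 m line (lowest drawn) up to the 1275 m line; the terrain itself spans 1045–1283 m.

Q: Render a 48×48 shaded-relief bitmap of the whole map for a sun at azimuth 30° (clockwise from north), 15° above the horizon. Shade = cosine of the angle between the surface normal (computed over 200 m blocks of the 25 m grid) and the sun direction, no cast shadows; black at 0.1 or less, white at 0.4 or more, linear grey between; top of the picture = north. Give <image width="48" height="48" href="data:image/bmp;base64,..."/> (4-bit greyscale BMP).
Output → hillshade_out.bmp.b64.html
<image width="48" height="48" href="data:image/bmp;base64,Qk32BAAAAAAAAHYAAAAoAAAAMAAAADAAAAABAAQAAAAAAIAEAAATCwAAEwsAABAAAAAAAAAAAAAAABEREQAiIiIAMzMzAERERABVVVUAZmZmAHd3dwCIiIgAmZmZAKqqqgC7u7sAzMzMAN3d3QDu7u4A////AIiIiImYiImqqZiIiIiHd4iIiId2Zmd3d4iIiImYiImqqZiIiIiHd4iIiId2VWZ3d4iIiJmYiImqqZmIiIiIiIiIiIdlRFZnd4iImaqYiImaqpmIiIiIiIiId3ZUM0Znd4iZqqqYiImaqpmIiIiIiId3d2VCI1Z3iJmqu6qYiImquqmIiIiIh3ZmZVMhJGeIiJqruqmIiJmrupmIiIiId2ZVVDISNXiIiJqqqpmZiZq8upiIiIh3ZlVEMyEjV4iIiImamZmZmavMupiIiIdlVERDMiJGeIiIiIiZmZmZqrzMuYiIiHZDMzNDMzVomZmZmYiZmZqqq8zLqYiIh1QyEiNERWiaqqqqqqqqqqqqq8y6mIh3ZUMhIjRFZ5q7y7u8zMzMu7qqq7qYiHZVQyESNFVnirzN3MzN3d3cy7qpmZmHdlRDIREjVniJvN3d3Mzd7szMy6mYiHdmVEMyEAEkZ4mrzd3dzMzd3bu7qpiHdmVERDMyERI1aJq83czMu7zNzKqqmYdmVURERERDM0RVZ4mry7u7q7u8u5mZiHZVRERERVZmZmZmd4mqqpmZmqqqmZmIh3ZVVERVVmd3iIh3iImamYiIiZmYiIiIiId2VVVVZniImZiIiImZmIiIiIiIiIiIiYiHZmZmd4iIiIh4iImZmIiIiHeIiHeIiZmId3d3iHd3d3d4iJmZmIiIh3d4iHd4iIiIeIiIiHdmZmZ4iZmZiIiId3iIiHd4iIh3eJmYiId2ZmeImZmYiIiId4iIh4iIiIdmZ4mIiIiHd3iImZmZmZmYiJmYh4iZmIdmd4h3iJmIiImYmaqqqqqZmZqYiJmZmHd3d3ZmeJmZmZmZmaqrzLupmqqZiJmZmHd3dlRFZ4iJmZmZmau83MuqqqqZmZmZiHd3ZUM0Z4iImZmIiavN3MuqqqqaqpmIh3d2ZTM0Z3iIiIiHibzMzLuqqpmaqoiIh3dmVDNFZ3d3iId3ibzMy7uqmYiZmYiIh3dmVDRXiId3d3d3mrzMu7qZiIiIiIiIiHdmQ0V4mZh3d3eJq8zMu7mIiIiIiIiIh3dlRFeJqpmIiImavMzMu6iIiIiId3d3d3ZlRWiZqqqqmaq7zMzLqoiIiId3d3ZmZmVURXiZqrzMu7vMzMy6mId2d3d3d2VVVURERomavN7tzMzMzMupiHZVVVVmd1VURDM0V4mrze7tzMzMu7qYh2VVVURFZkRERERVaJvN3u3MvMzLuqmIdlVWZURERDRFVWd4mrzd3cu6q7u6qYh3ZVVWZlVEM0VWZ4mqq83cy6qZqqqZiHd2ZVVWZmZVQ2Z3iaqqvMzLqZmImZmId3dmZmZmZmZlVYiImaqqu8upiIiIiIiHd3d3dnd3ZlVWZ5mZmaqaqqqYiIiIiIh3d3d3d4iIdlVWd5mZmZmZmYiIiIiIiIiHd4iIiImYdlVneIiImZmIh3d4iIiIiIiHeIiIiJmIdmZ3iIiImZmId3eIiIiIiIiIiIiIiIiHZmd4iIiImZmId3eIiIiIiIiIiIiIiIh3ZneIiA=="/>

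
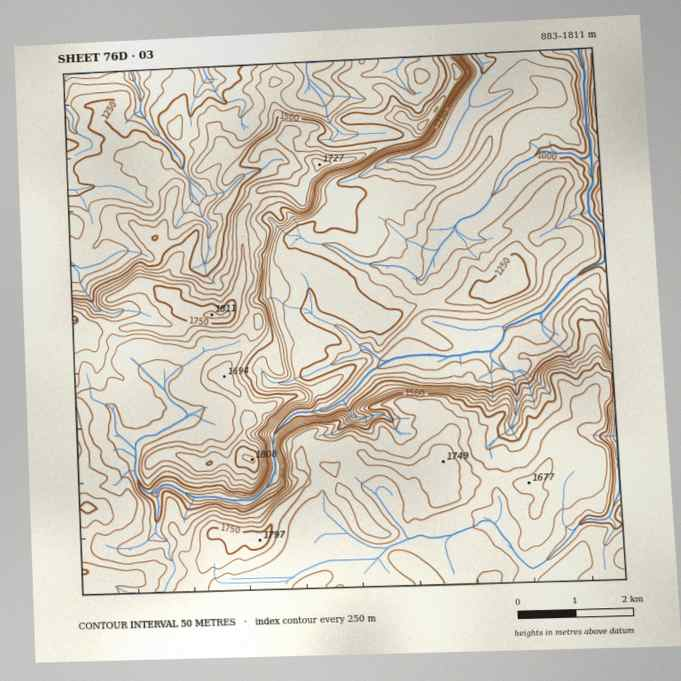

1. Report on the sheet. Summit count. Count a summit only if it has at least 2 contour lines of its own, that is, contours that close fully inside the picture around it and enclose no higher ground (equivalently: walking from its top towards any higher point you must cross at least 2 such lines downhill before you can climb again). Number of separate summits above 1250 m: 6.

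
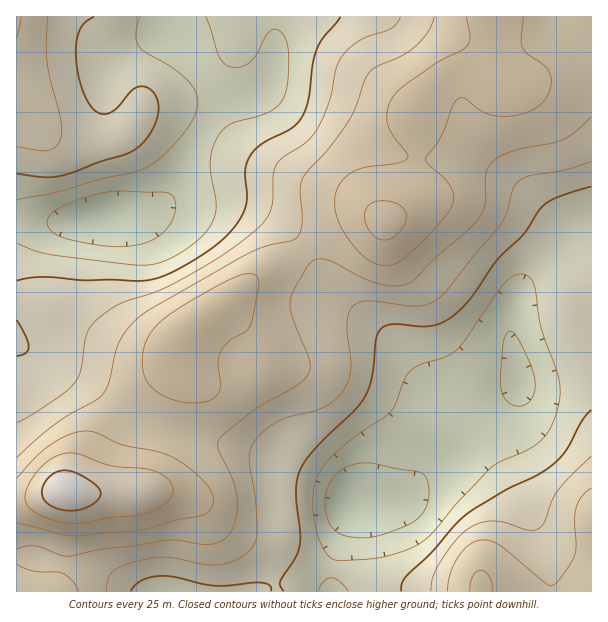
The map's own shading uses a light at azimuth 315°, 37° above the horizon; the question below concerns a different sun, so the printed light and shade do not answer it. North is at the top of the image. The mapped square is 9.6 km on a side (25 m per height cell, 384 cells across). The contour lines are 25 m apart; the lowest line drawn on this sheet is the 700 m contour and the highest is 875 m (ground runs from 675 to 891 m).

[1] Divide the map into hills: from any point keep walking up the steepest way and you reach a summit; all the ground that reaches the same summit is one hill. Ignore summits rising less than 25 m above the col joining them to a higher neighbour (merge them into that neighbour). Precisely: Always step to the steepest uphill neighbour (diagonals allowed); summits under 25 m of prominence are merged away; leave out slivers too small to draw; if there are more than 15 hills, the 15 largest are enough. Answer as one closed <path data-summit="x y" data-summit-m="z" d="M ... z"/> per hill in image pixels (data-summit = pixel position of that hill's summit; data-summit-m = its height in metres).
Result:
<path data-summit="384 221" data-summit-m="857" d="M591 16l-318 0 3 43-8 25-11 10-29 8-14 12-16 26-26 54-11 11-11 5 3 1 15-6 66-1 15 2 23 11 16 12 13 14 30 47 11 11 44 33 16 16 26 39 10 9 24 17 9 0 11-5 27-14 9-10 0-12-7-30 0-26 5-18 7-16 46-46 15-9 8-2z"/><path data-summit="186 332" data-summit-m="841" d="M234 204l-66 1-25 9-27 4-41 4-58-2-1 124 26 17 48 23 41 32 12 6 57 17 60 13 13 6 20 14 42 15 19 18 26 0 21-6 28-29 21-15 26-35 29-21-2-1-32 17-9 0-18-12-16-14-26-39-16-16-44-33-11-11-25-41-18-20-16-12-15-7z"/><path data-summit="65 492" data-summit-m="891" d="M17 344l0 248 315-1 0-21 22-64-15-16-25-12-21-6-20-14-13-6-60-13-57-17-12-6-41-32-48-23z"/><path data-summit="480 588" data-summit-m="828" d="M591 228l-16 6-18 14-29 30-10 15-7 25 0 26 7 30-1 15-14 13-27 18-26 35-21 15-24 26-16 8-35 1-2 2-20 63 1 22 259-1z"/><path data-summit="17 17" data-summit-m="802" d="M165 16l-149 1 1 203 58 2 41-4 24-4 21-9 15-19 22-46 16-26 14-12 19-6-19-4-12-7-26-31-22-19z"/>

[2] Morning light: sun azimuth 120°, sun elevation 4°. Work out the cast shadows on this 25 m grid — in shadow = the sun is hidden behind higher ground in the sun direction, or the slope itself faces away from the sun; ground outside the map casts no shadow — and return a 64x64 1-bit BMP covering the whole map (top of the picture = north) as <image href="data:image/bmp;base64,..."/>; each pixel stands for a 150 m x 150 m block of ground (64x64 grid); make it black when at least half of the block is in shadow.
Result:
<image width="64" height="64" href="data:image/bmp;base64,Qk0+AgAAAAAAAD4AAAAoAAAAQAAAAEAAAAABAAEAAAAAAAACAAATCwAAEwsAAAIAAAAAAAAA////AAAAAAAAAAAAAAOAAAAAAAAAB4AAAAAAAAAPwAAAAAAAAD/AAAAAAAAAf+AAAAAAAAD/4AAAAAAAAf/gAAAAAAAB//AAAAAAAAP/8AAAAAAAA//wAEAAAAAA//AA4AAAAAAD4ADwAAAAAAAABPgAAAAAAAAM+AAAAAAAABz4AAAAAAAADPgAAAAAAAAA/AAAAAAAAAD8AAAAAAAAAPwAAAAAAAAAHAAAAAAAAAAAAAAAAAAAAAAAAAAAAAAAAAAAAAAAAAAAAAAAAAAAAAAAAAAAAAAAAAAAAAAAAAAAAAAAAAAAAAAAAAAAAAAAAA4AAAAAAAAAD4AAAAAAAAAf4AAAAAAAAB/wAAAAAAAAH/wAAAAAAAAf/gAAAAAAAB//gAAAAAAAP//AAAAAAAA//8AAAAAAAH//4AAAAAAAf//gAAAAAAA//+AAAAAAAA//4AAAAAAAADwAAAAAAAAAAAAAAAAAAAAAAAAAAAAAAAAAAAAAAAAAAAAAAAAAAAAAAAAAAAAAAAAAAAAAAAAAAADAAAAAAAAAAeAAAAAAAAAD4AAAAAAAAAPgAAAAAAAAB+AAAAAAAAADwAAAAAAAAAGAAAAAAAAAAAAAAAAAAAAAAAAAAAAAAAAAAAAAAAAAAAAAAAAAAAAAAAAAAAAAAAAAAAAAAAAAAAAAAAAAAAAAAAAAAA=="/>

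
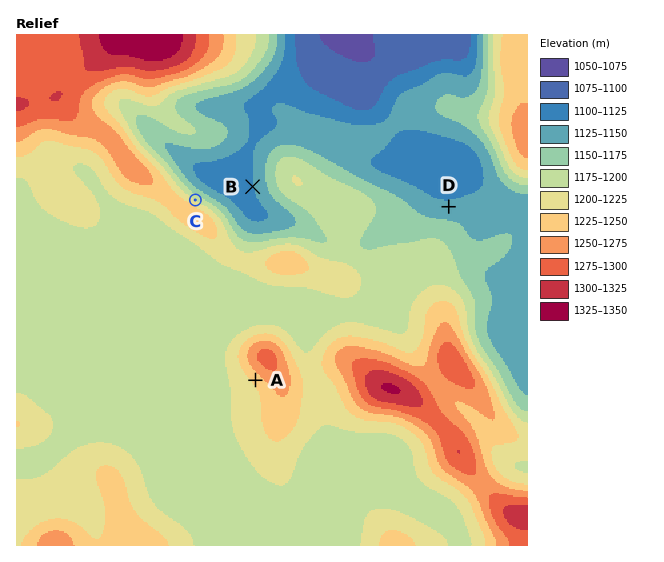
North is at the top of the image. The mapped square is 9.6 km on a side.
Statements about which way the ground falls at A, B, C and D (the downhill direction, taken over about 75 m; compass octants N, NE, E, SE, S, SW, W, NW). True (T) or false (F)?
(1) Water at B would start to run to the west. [T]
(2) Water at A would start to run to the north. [F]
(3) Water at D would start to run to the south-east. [F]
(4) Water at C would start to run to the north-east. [T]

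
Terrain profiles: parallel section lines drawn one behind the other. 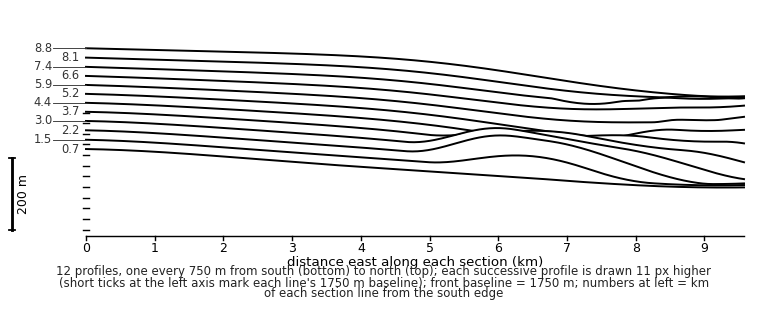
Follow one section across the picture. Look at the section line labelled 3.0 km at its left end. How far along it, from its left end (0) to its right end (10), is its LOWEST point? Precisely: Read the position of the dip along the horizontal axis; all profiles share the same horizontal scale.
10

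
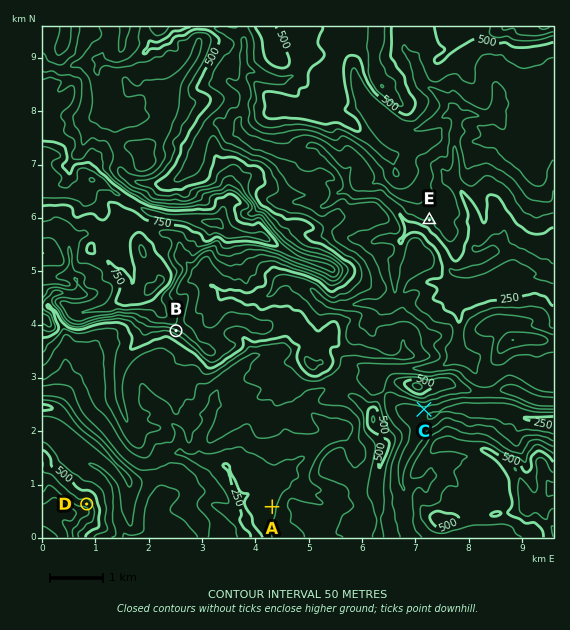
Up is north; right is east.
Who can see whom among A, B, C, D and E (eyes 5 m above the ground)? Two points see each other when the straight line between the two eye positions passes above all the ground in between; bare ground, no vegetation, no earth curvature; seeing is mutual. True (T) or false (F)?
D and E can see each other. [F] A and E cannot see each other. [T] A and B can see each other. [T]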